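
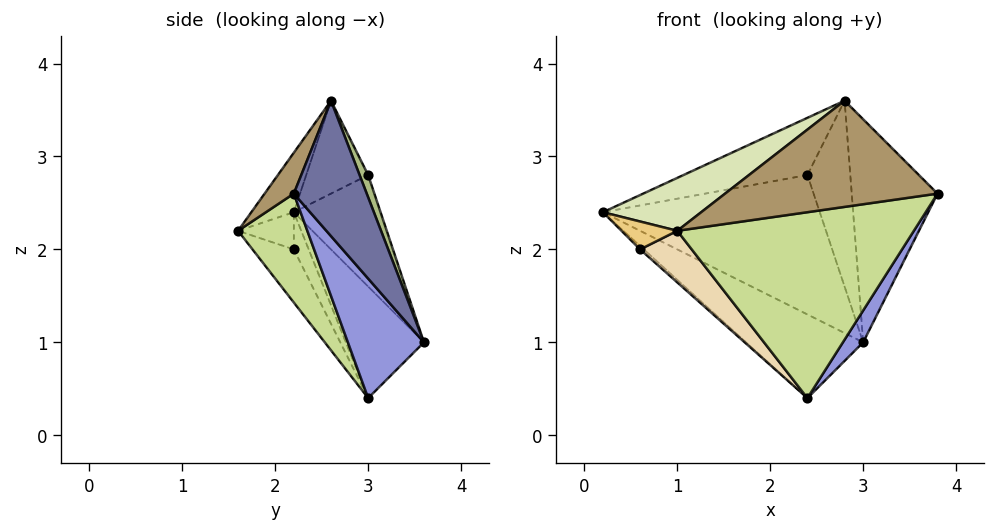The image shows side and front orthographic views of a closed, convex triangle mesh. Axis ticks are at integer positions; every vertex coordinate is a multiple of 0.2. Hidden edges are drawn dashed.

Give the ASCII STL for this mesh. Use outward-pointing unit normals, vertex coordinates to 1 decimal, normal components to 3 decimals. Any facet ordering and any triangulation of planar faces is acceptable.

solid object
 facet normal 0.613 0.721 0.324
  outer loop
   vertex 2.8 2.6 3.6
   vertex 3.8 2.2 2.6
   vertex 3.0 3.6 1.0
  endloop
 endfacet
 facet normal -0.535 0.802 -0.267
  outer loop
   vertex 2.4 3.0 0.4
   vertex 0.2 2.2 2.4
   vertex 3.0 3.6 1.0
  endloop
 endfacet
 facet normal 0.788 -0.210 -0.578
  outer loop
   vertex 2.4 3.0 0.4
   vertex 3.0 3.6 1.0
   vertex 3.8 2.2 2.6
  endloop
 endfacet
 facet normal -0.365 0.913 0.183
  outer loop
   vertex 2.4 3.0 2.8
   vertex 3.0 3.6 1.0
   vertex 0.2 2.2 2.4
  endloop
 endfacet
 facet normal -0.371 0.743 0.557
  outer loop
   vertex 2.4 3.0 2.8
   vertex 0.2 2.2 2.4
   vertex 2.8 2.6 3.6
  endloop
 endfacet
 facet normal 0.183 0.913 0.365
  outer loop
   vertex 2.4 3.0 2.8
   vertex 2.8 2.6 3.6
   vertex 3.0 3.6 1.0
  endloop
 endfacet
 facet normal 0.249 -0.849 -0.467
  outer loop
   vertex 1.0 1.6 2.2
   vertex 2.4 3.0 0.4
   vertex 3.8 2.2 2.6
  endloop
 endfacet
 facet normal -0.258 -0.598 0.759
  outer loop
   vertex 1.0 1.6 2.2
   vertex 2.8 2.6 3.6
   vertex 0.2 2.2 2.4
  endloop
 endfacet
 facet normal 0.120 -0.874 0.470
  outer loop
   vertex 1.0 1.6 2.2
   vertex 3.8 2.2 2.6
   vertex 2.8 2.6 3.6
  endloop
 endfacet
 facet normal -0.696 0.174 -0.696
  outer loop
   vertex 0.6 2.2 2.0
   vertex 0.2 2.2 2.4
   vertex 2.4 3.0 0.4
  endloop
 endfacet
 facet normal -0.577 -0.577 -0.577
  outer loop
   vertex 0.6 2.2 2.0
   vertex 1.0 1.6 2.2
   vertex 0.2 2.2 2.4
  endloop
 endfacet
 facet normal -0.422 -0.527 -0.738
  outer loop
   vertex 0.6 2.2 2.0
   vertex 2.4 3.0 0.4
   vertex 1.0 1.6 2.2
  endloop
 endfacet
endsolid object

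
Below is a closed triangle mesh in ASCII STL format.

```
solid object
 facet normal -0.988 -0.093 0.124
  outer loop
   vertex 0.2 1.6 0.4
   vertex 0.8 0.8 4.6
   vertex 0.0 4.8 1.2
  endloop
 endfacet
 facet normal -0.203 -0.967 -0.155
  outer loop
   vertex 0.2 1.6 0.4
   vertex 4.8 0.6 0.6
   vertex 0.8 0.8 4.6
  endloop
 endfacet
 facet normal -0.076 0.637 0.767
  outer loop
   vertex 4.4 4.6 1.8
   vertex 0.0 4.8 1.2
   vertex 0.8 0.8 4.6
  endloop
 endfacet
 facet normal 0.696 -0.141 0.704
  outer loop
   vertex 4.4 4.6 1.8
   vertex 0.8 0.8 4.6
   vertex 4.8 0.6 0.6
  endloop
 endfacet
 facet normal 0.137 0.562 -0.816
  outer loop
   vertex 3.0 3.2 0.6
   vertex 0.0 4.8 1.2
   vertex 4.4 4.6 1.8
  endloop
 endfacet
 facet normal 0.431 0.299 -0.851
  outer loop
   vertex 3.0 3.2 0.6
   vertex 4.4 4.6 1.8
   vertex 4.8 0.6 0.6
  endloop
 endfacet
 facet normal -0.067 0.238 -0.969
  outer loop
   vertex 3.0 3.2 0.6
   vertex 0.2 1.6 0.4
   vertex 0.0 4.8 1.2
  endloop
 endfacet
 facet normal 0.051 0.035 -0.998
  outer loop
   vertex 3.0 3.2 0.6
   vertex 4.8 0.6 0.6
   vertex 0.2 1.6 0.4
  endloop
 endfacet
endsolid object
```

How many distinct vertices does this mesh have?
6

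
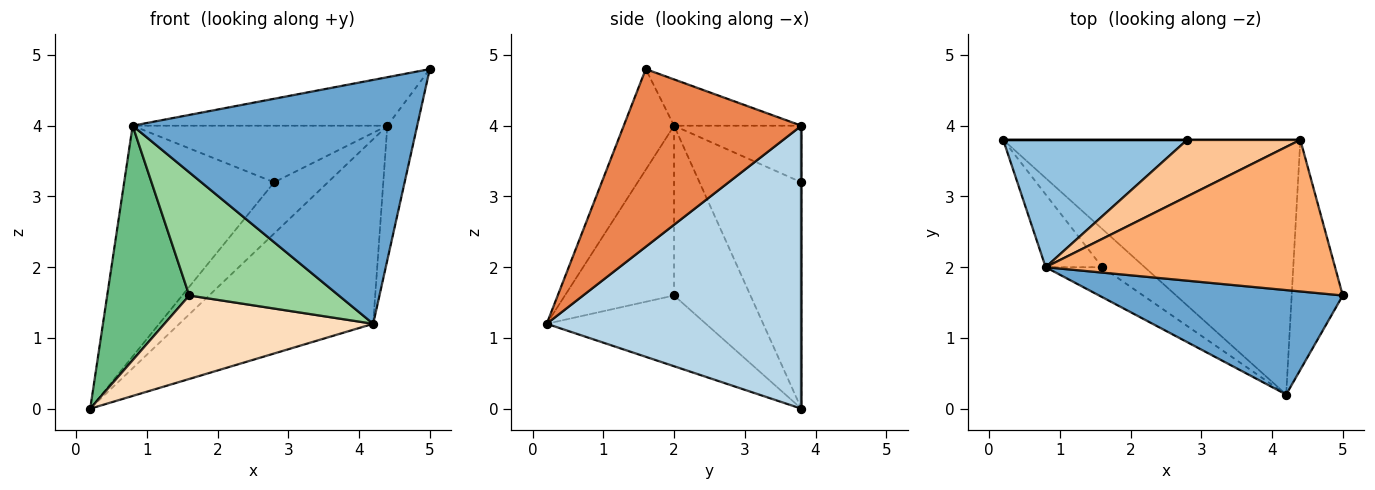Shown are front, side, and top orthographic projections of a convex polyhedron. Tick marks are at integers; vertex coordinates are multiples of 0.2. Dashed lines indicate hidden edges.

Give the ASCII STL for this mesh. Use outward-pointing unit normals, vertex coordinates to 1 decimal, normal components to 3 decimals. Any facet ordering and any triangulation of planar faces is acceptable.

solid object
 facet normal -0.160 -0.907 0.389
  outer loop
   vertex 0.8 2.0 4.0
   vertex 4.2 0.2 1.2
   vertex 5.0 1.6 4.8
  endloop
 endfacet
 facet normal -0.511 0.753 0.415
  outer loop
   vertex 0.8 2.0 4.0
   vertex 2.8 3.8 3.2
   vertex 0.2 3.8 0.0
  endloop
 endfacet
 facet normal 0.611 0.465 -0.641
  outer loop
   vertex 4.4 3.8 4.0
   vertex 4.2 0.2 1.2
   vertex 0.2 3.8 0.0
  endloop
 endfacet
 facet normal 0.000 1.000 0.000
  outer loop
   vertex 4.4 3.8 4.0
   vertex 0.2 3.8 0.0
   vertex 2.8 3.8 3.2
  endloop
 endfacet
 facet normal 0.949 0.160 -0.273
  outer loop
   vertex 4.4 3.8 4.0
   vertex 5.0 1.6 4.8
   vertex 4.2 0.2 1.2
  endloop
 endfacet
 facet normal -0.151 0.301 0.942
  outer loop
   vertex 4.4 3.8 4.0
   vertex 0.8 2.0 4.0
   vertex 5.0 1.6 4.8
  endloop
 endfacet
 facet normal -0.333 0.667 0.667
  outer loop
   vertex 4.4 3.8 4.0
   vertex 2.8 3.8 3.2
   vertex 0.8 2.0 4.0
  endloop
 endfacet
 facet normal -0.570 -0.747 -0.342
  outer loop
   vertex 1.6 2.0 1.6
   vertex 0.2 3.8 0.0
   vertex 4.2 0.2 1.2
  endloop
 endfacet
 facet normal -0.664 -0.714 -0.221
  outer loop
   vertex 1.6 2.0 1.6
   vertex 0.8 2.0 4.0
   vertex 0.2 3.8 0.0
  endloop
 endfacet
 facet normal -0.578 -0.793 -0.193
  outer loop
   vertex 1.6 2.0 1.6
   vertex 4.2 0.2 1.2
   vertex 0.8 2.0 4.0
  endloop
 endfacet
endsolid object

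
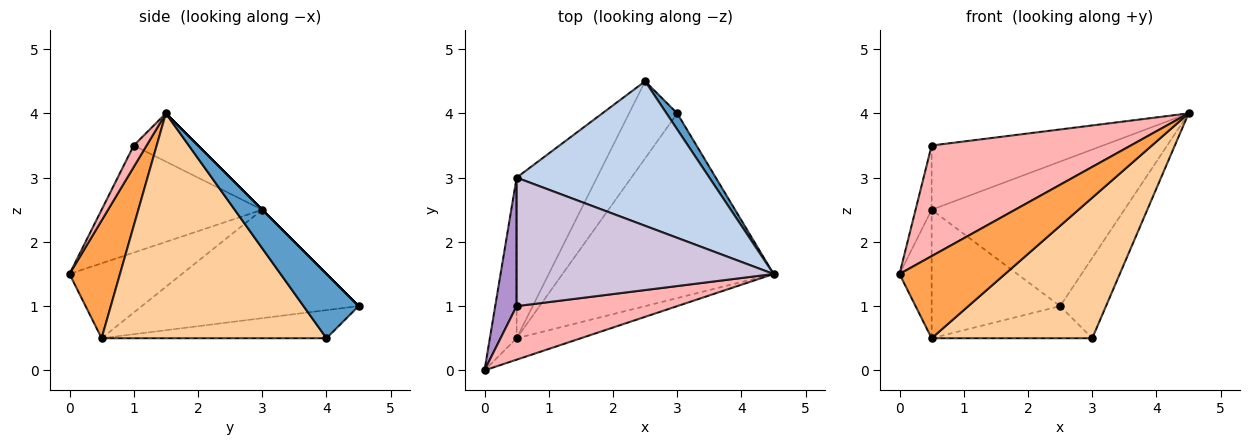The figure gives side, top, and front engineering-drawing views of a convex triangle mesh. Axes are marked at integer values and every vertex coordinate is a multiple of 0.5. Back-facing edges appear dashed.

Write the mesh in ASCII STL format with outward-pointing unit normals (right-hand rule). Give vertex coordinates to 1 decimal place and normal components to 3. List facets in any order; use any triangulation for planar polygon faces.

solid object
 facet normal 0.762 0.635 0.127
  outer loop
   vertex 3.0 4.0 0.5
   vertex 2.5 4.5 1.0
   vertex 4.5 1.5 4.0
  endloop
 endfacet
 facet normal 0.000 0.707 0.707
  outer loop
   vertex 0.5 3.0 2.5
   vertex 4.5 1.5 4.0
   vertex 2.5 4.5 1.0
  endloop
 endfacet
 facet normal 0.420 -0.878 -0.229
  outer loop
   vertex 0.5 0.5 0.5
   vertex 4.5 1.5 4.0
   vertex 0.0 0.0 1.5
  endloop
 endfacet
 facet normal 0.647 -0.462 -0.607
  outer loop
   vertex 0.5 0.5 0.5
   vertex 3.0 4.0 0.5
   vertex 4.5 1.5 4.0
  endloop
 endfacet
 facet normal -0.474 0.339 -0.813
  outer loop
   vertex 0.5 0.5 0.5
   vertex 2.5 4.5 1.0
   vertex 3.0 4.0 0.5
  endloop
 endfacet
 facet normal -0.909 0.260 -0.325
  outer loop
   vertex 0.5 0.5 0.5
   vertex 0.0 0.0 1.5
   vertex 0.5 3.0 2.5
  endloop
 endfacet
 facet normal -0.726 0.430 -0.537
  outer loop
   vertex 0.5 0.5 0.5
   vertex 0.5 3.0 2.5
   vertex 2.5 4.5 1.0
  endloop
 endfacet
 facet normal 0.058 -0.899 0.435
  outer loop
   vertex 0.5 1.0 3.5
   vertex 0.0 0.0 1.5
   vertex 4.5 1.5 4.0
  endloop
 endfacet
 facet normal -0.976 0.098 0.195
  outer loop
   vertex 0.5 1.0 3.5
   vertex 0.5 3.0 2.5
   vertex 0.0 0.0 1.5
  endloop
 endfacet
 facet normal -0.165 0.441 0.882
  outer loop
   vertex 0.5 1.0 3.5
   vertex 4.5 1.5 4.0
   vertex 0.5 3.0 2.5
  endloop
 endfacet
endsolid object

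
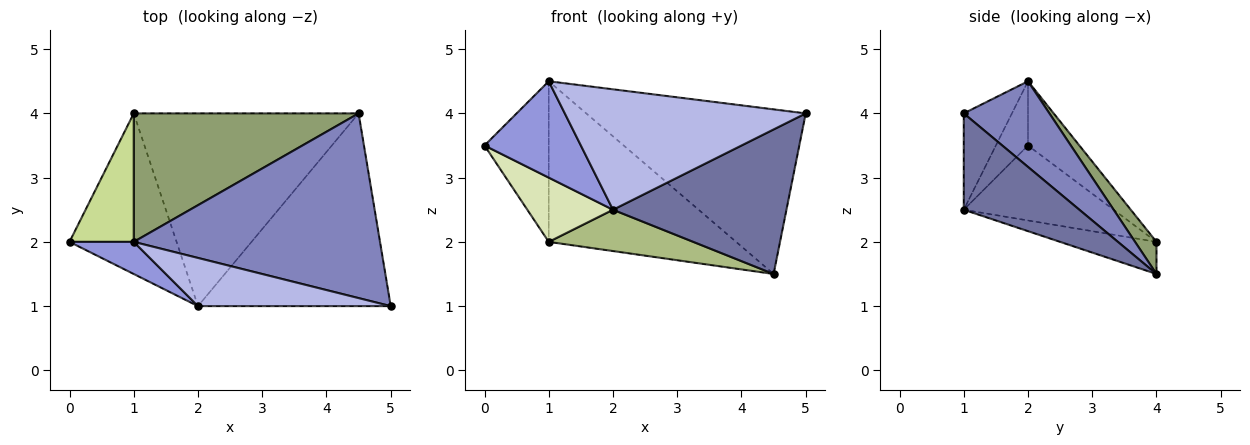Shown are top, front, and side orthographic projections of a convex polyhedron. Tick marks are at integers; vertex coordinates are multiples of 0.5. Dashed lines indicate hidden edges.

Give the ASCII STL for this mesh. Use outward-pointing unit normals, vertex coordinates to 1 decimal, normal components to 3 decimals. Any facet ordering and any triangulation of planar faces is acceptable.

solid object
 facet normal 0.371 -0.557 -0.743
  outer loop
   vertex 2.0 1.0 2.5
   vertex 4.5 4.0 1.5
   vertex 5.0 1.0 4.0
  endloop
 endfacet
 facet normal 0.251 0.644 0.723
  outer loop
   vertex 1.0 2.0 4.5
   vertex 5.0 1.0 4.0
   vertex 4.5 4.0 1.5
  endloop
 endfacet
 facet normal -0.302 -0.905 0.302
  outer loop
   vertex 1.0 2.0 4.5
   vertex 0.0 2.0 3.5
   vertex 2.0 1.0 2.5
  endloop
 endfacet
 facet normal -0.183 -0.913 0.365
  outer loop
   vertex 1.0 2.0 4.5
   vertex 2.0 1.0 2.5
   vertex 5.0 1.0 4.0
  endloop
 endfacet
 facet normal 0.089 0.778 0.622
  outer loop
   vertex 1.0 4.0 2.0
   vertex 1.0 2.0 4.5
   vertex 4.5 4.0 1.5
  endloop
 endfacet
 facet normal -0.138 -0.208 -0.968
  outer loop
   vertex 1.0 4.0 2.0
   vertex 4.5 4.0 1.5
   vertex 2.0 1.0 2.5
  endloop
 endfacet
 facet normal -0.530 0.662 0.530
  outer loop
   vertex 1.0 4.0 2.0
   vertex 0.0 2.0 3.5
   vertex 1.0 2.0 4.5
  endloop
 endfacet
 facet normal -0.545 -0.311 -0.778
  outer loop
   vertex 1.0 4.0 2.0
   vertex 2.0 1.0 2.5
   vertex 0.0 2.0 3.5
  endloop
 endfacet
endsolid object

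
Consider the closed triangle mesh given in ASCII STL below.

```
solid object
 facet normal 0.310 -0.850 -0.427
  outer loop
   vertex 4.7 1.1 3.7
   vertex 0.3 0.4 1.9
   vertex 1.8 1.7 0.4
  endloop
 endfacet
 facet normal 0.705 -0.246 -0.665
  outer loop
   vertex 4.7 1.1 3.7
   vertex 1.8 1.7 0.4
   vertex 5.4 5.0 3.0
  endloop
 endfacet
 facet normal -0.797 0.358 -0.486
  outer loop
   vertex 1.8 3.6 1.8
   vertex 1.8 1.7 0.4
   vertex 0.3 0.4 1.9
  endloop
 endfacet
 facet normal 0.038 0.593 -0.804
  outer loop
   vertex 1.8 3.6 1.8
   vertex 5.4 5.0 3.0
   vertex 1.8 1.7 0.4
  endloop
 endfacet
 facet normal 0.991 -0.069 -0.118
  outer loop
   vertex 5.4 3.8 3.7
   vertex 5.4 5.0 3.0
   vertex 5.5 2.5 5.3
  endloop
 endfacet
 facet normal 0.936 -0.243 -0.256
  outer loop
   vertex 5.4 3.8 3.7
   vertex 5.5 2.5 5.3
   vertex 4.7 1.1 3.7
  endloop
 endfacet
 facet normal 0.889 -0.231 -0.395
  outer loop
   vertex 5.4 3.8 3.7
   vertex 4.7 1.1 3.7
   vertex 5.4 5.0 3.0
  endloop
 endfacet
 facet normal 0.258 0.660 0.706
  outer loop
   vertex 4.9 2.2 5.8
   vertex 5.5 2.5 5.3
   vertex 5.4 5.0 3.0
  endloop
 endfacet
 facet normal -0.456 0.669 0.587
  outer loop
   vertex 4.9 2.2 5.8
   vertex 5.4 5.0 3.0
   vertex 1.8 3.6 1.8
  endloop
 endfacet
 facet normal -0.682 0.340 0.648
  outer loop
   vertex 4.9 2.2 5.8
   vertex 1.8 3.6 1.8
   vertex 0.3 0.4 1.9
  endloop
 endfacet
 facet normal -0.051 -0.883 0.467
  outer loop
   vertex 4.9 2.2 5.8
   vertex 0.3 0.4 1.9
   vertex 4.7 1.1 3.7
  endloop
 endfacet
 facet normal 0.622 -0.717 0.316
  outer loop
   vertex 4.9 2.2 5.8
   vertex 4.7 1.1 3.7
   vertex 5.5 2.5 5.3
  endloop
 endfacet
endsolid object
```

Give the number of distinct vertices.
8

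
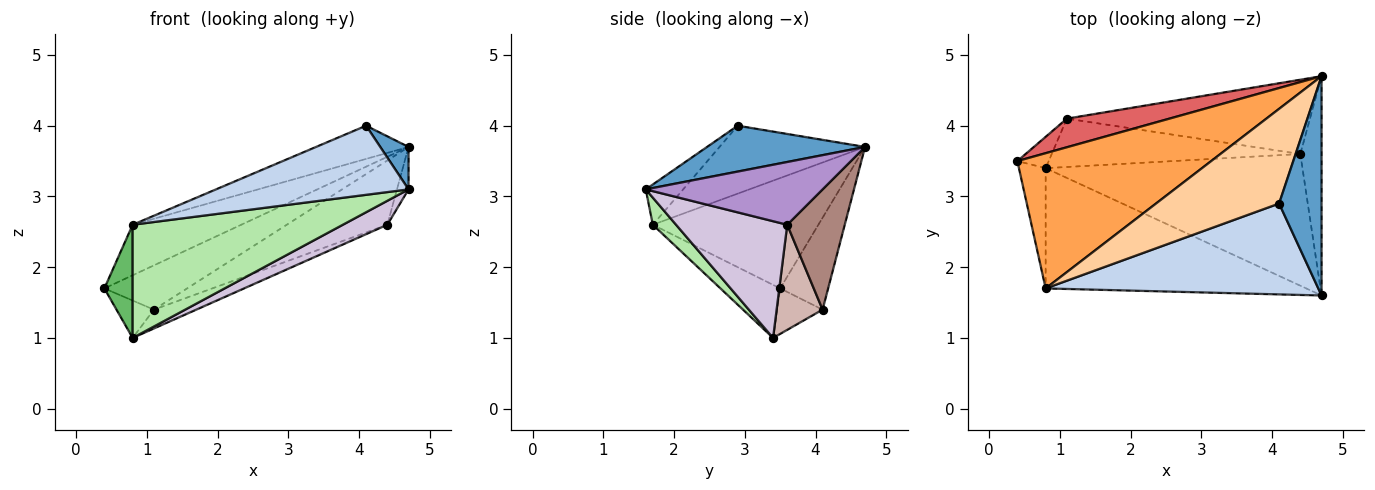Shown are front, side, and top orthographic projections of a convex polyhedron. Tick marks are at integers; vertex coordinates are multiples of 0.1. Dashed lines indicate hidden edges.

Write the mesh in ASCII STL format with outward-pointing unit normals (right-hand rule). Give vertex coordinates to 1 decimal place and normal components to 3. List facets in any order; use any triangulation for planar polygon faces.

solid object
 facet normal 0.728 -0.130 0.673
  outer loop
   vertex 4.1 2.9 4.0
   vertex 4.7 1.6 3.1
   vertex 4.7 4.7 3.7
  endloop
 endfacet
 facet normal -0.117 -0.601 0.791
  outer loop
   vertex 0.8 1.7 2.6
   vertex 4.7 1.6 3.1
   vertex 4.1 2.9 4.0
  endloop
 endfacet
 facet normal -0.471 0.309 0.827
  outer loop
   vertex 0.8 1.7 2.6
   vertex 4.7 4.7 3.7
   vertex 0.4 3.5 1.7
  endloop
 endfacet
 facet normal -0.462 0.293 0.837
  outer loop
   vertex 0.8 1.7 2.6
   vertex 4.1 2.9 4.0
   vertex 4.7 4.7 3.7
  endloop
 endfacet
 facet normal -0.822 -0.390 -0.414
  outer loop
   vertex 0.8 3.4 1.0
   vertex 0.8 1.7 2.6
   vertex 0.4 3.5 1.7
  endloop
 endfacet
 facet normal 0.076 -0.683 -0.726
  outer loop
   vertex 0.8 3.4 1.0
   vertex 4.7 1.6 3.1
   vertex 0.8 1.7 2.6
  endloop
 endfacet
 facet normal -0.438 0.755 0.488
  outer loop
   vertex 1.1 4.1 1.4
   vertex 0.4 3.5 1.7
   vertex 4.7 4.7 3.7
  endloop
 endfacet
 facet normal -0.682 0.561 -0.470
  outer loop
   vertex 1.1 4.1 1.4
   vertex 0.8 3.4 1.0
   vertex 0.4 3.5 1.7
  endloop
 endfacet
 facet normal 0.945 0.062 -0.320
  outer loop
   vertex 4.4 3.6 2.6
   vertex 4.7 4.7 3.7
   vertex 4.7 1.6 3.1
  endloop
 endfacet
 facet normal 0.408 -0.163 -0.898
  outer loop
   vertex 4.4 3.6 2.6
   vertex 4.7 1.6 3.1
   vertex 0.8 3.4 1.0
  endloop
 endfacet
 facet normal 0.350 0.613 -0.708
  outer loop
   vertex 4.4 3.6 2.6
   vertex 1.1 4.1 1.4
   vertex 4.7 4.7 3.7
  endloop
 endfacet
 facet normal 0.366 0.338 -0.867
  outer loop
   vertex 4.4 3.6 2.6
   vertex 0.8 3.4 1.0
   vertex 1.1 4.1 1.4
  endloop
 endfacet
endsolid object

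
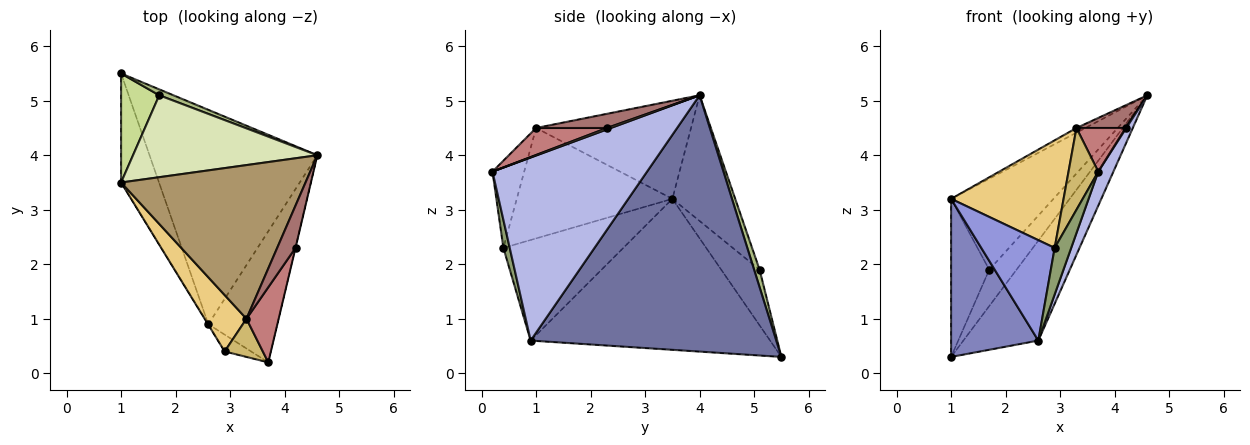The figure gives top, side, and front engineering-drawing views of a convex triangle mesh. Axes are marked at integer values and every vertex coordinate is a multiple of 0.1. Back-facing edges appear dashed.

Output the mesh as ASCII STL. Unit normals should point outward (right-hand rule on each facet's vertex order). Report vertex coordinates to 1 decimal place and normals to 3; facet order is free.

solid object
 facet normal 0.811 0.247 -0.531
  outer loop
   vertex 2.6 0.9 0.6
   vertex 1.0 5.5 0.3
   vertex 4.6 4.0 5.1
  endloop
 endfacet
 facet normal -0.914 -0.333 -0.230
  outer loop
   vertex 2.6 0.9 0.6
   vertex 1.0 3.5 3.2
   vertex 1.0 5.5 0.3
  endloop
 endfacet
 facet normal -0.853 -0.522 -0.003
  outer loop
   vertex 2.6 0.9 0.6
   vertex 2.9 0.4 2.3
   vertex 1.0 3.5 3.2
  endloop
 endfacet
 facet normal 0.932 -0.091 -0.351
  outer loop
   vertex 2.6 0.9 0.6
   vertex 4.6 4.0 5.1
   vertex 3.7 0.2 3.7
  endloop
 endfacet
 facet normal 0.339 -0.885 -0.320
  outer loop
   vertex 2.6 0.9 0.6
   vertex 3.7 0.2 3.7
   vertex 2.9 0.4 2.3
  endloop
 endfacet
 facet normal 0.194 0.968 0.157
  outer loop
   vertex 1.7 5.1 1.9
   vertex 4.6 4.0 5.1
   vertex 1.0 5.5 0.3
  endloop
 endfacet
 facet normal -0.637 0.634 0.437
  outer loop
   vertex 1.7 5.1 1.9
   vertex 1.0 5.5 0.3
   vertex 1.0 3.5 3.2
  endloop
 endfacet
 facet normal -0.415 0.676 0.609
  outer loop
   vertex 1.7 5.1 1.9
   vertex 1.0 3.5 3.2
   vertex 4.6 4.0 5.1
  endloop
 endfacet
 facet normal -0.470 0.027 0.883
  outer loop
   vertex 3.3 1.0 4.5
   vertex 4.6 4.0 5.1
   vertex 1.0 3.5 3.2
  endloop
 endfacet
 facet normal -0.695 -0.652 0.304
  outer loop
   vertex 3.3 1.0 4.5
   vertex 2.9 0.4 2.3
   vertex 3.7 0.2 3.7
  endloop
 endfacet
 facet normal -0.775 -0.560 0.294
  outer loop
   vertex 3.3 1.0 4.5
   vertex 1.0 3.5 3.2
   vertex 2.9 0.4 2.3
  endloop
 endfacet
 facet normal 0.976 -0.195 -0.098
  outer loop
   vertex 4.2 2.3 4.5
   vertex 3.7 0.2 3.7
   vertex 4.6 4.0 5.1
  endloop
 endfacet
 facet normal 0.563 -0.390 0.729
  outer loop
   vertex 4.2 2.3 4.5
   vertex 4.6 4.0 5.1
   vertex 3.3 1.0 4.5
  endloop
 endfacet
 facet normal 0.587 -0.406 0.700
  outer loop
   vertex 4.2 2.3 4.5
   vertex 3.3 1.0 4.5
   vertex 3.7 0.2 3.7
  endloop
 endfacet
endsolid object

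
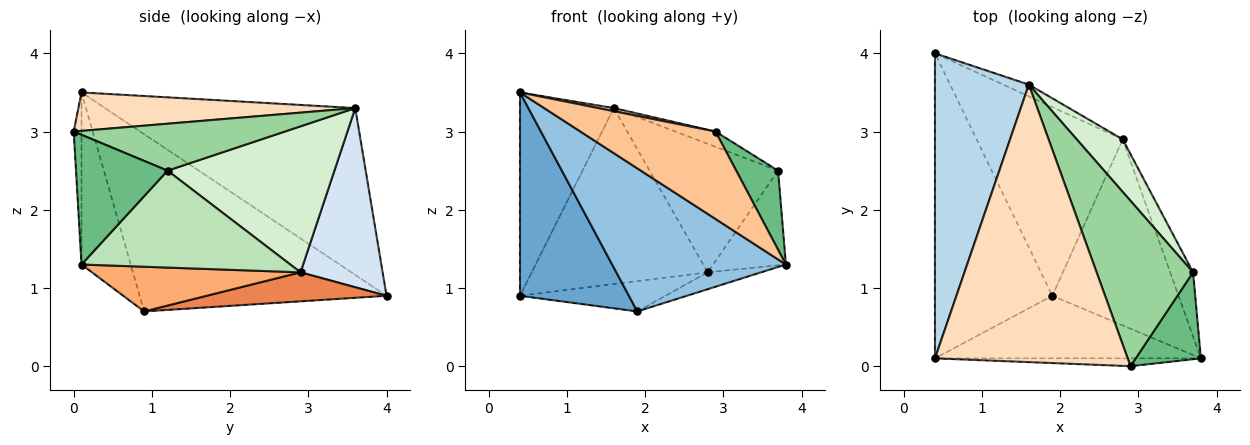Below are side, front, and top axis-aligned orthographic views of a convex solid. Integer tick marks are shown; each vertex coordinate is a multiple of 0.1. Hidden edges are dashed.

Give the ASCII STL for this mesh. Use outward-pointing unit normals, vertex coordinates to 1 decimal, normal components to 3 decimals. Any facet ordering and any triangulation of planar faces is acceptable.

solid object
 facet normal -0.783 -0.345 -0.518
  outer loop
   vertex 1.9 0.9 0.7
   vertex 0.4 0.1 3.5
   vertex 0.4 4.0 0.9
  endloop
 endfacet
 facet normal -0.251 -0.887 -0.388
  outer loop
   vertex 1.9 0.9 0.7
   vertex 3.8 0.1 1.3
   vertex 0.4 0.1 3.5
  endloop
 endfacet
 facet normal -0.828 0.311 0.466
  outer loop
   vertex 1.6 3.6 3.3
   vertex 0.4 4.0 0.9
   vertex 0.4 0.1 3.5
  endloop
 endfacet
 facet normal 0.422 0.905 -0.060
  outer loop
   vertex 2.8 2.9 1.2
   vertex 0.4 4.0 0.9
   vertex 1.6 3.6 3.3
  endloop
 endfacet
 facet normal 0.192 0.156 -0.969
  outer loop
   vertex 2.8 2.9 1.2
   vertex 1.9 0.9 0.7
   vertex 0.4 4.0 0.9
  endloop
 endfacet
 facet normal 0.332 0.085 -0.939
  outer loop
   vertex 2.8 2.9 1.2
   vertex 3.8 0.1 1.3
   vertex 1.9 0.9 0.7
  endloop
 endfacet
 facet normal -0.058 -0.994 -0.089
  outer loop
   vertex 2.9 0.0 3.0
   vertex 0.4 0.1 3.5
   vertex 3.8 0.1 1.3
  endloop
 endfacet
 facet normal 0.196 -0.011 0.981
  outer loop
   vertex 2.9 0.0 3.0
   vertex 1.6 3.6 3.3
   vertex 0.4 0.1 3.5
  endloop
 endfacet
 facet normal 0.827 -0.378 0.416
  outer loop
   vertex 3.7 1.2 2.5
   vertex 2.9 0.0 3.0
   vertex 3.8 0.1 1.3
  endloop
 endfacet
 facet normal 0.436 0.083 0.896
  outer loop
   vertex 3.7 1.2 2.5
   vertex 1.6 3.6 3.3
   vertex 2.9 0.0 3.0
  endloop
 endfacet
 facet normal 0.922 0.321 -0.218
  outer loop
   vertex 3.7 1.2 2.5
   vertex 3.8 0.1 1.3
   vertex 2.8 2.9 1.2
  endloop
 endfacet
 facet normal 0.769 0.592 0.242
  outer loop
   vertex 3.7 1.2 2.5
   vertex 2.8 2.9 1.2
   vertex 1.6 3.6 3.3
  endloop
 endfacet
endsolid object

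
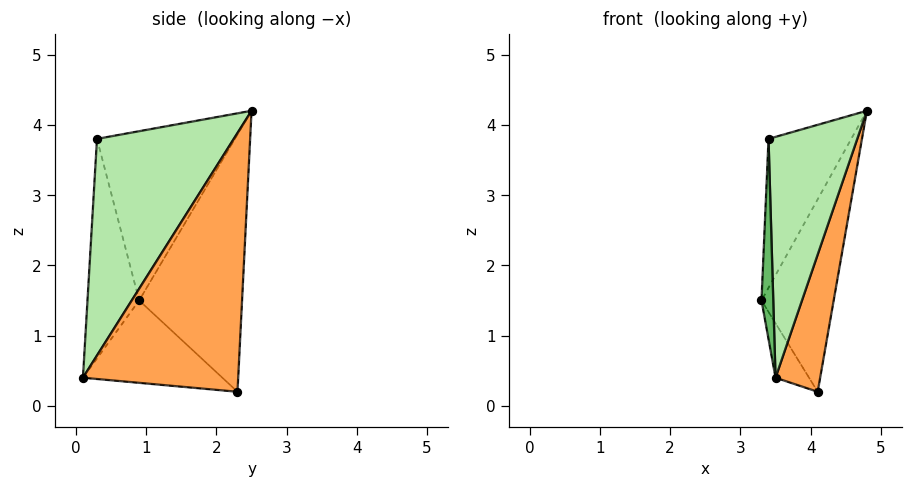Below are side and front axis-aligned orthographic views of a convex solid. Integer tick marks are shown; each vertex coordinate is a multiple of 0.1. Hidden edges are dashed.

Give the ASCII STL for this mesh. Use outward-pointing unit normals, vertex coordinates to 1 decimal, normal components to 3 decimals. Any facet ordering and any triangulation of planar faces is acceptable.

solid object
 facet normal -0.813 0.570 0.114
  outer loop
   vertex 4.1 2.3 0.2
   vertex 3.3 0.9 1.5
   vertex 4.8 2.5 4.2
  endloop
 endfacet
 facet normal -0.919 0.221 -0.328
  outer loop
   vertex 4.1 2.3 0.2
   vertex 3.5 0.1 0.4
   vertex 3.3 0.9 1.5
  endloop
 endfacet
 facet normal 0.950 -0.273 -0.153
  outer loop
   vertex 4.1 2.3 0.2
   vertex 4.8 2.5 4.2
   vertex 3.5 0.1 0.4
  endloop
 endfacet
 facet normal -0.845 0.507 0.169
  outer loop
   vertex 3.4 0.3 3.8
   vertex 4.8 2.5 4.2
   vertex 3.3 0.9 1.5
  endloop
 endfacet
 facet normal -0.975 -0.222 -0.016
  outer loop
   vertex 3.4 0.3 3.8
   vertex 3.3 0.9 1.5
   vertex 3.5 0.1 0.4
  endloop
 endfacet
 facet normal 0.838 -0.543 0.057
  outer loop
   vertex 3.4 0.3 3.8
   vertex 3.5 0.1 0.4
   vertex 4.8 2.5 4.2
  endloop
 endfacet
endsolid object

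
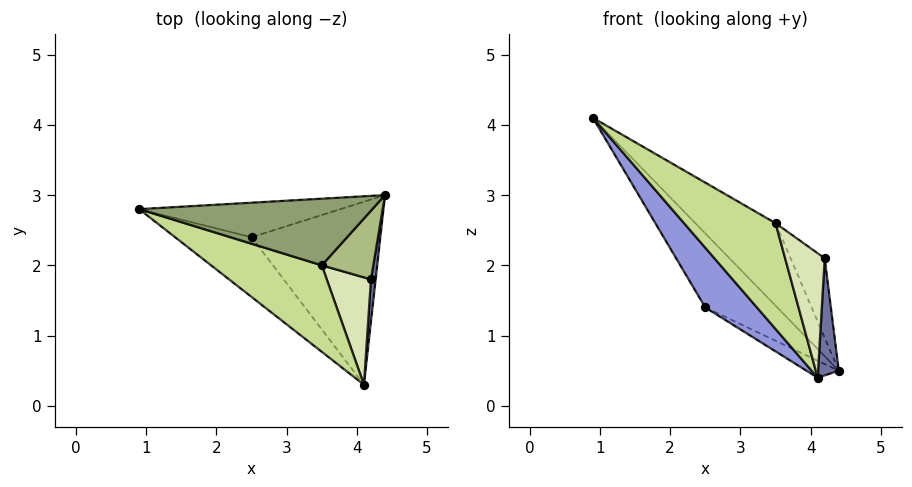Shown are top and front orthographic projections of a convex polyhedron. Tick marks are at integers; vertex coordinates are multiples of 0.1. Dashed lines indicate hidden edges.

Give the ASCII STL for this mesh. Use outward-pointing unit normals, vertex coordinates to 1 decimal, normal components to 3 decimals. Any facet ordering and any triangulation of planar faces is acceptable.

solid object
 facet normal 0.993 -0.112 0.040
  outer loop
   vertex 4.2 1.8 2.1
   vertex 4.1 0.3 0.4
   vertex 4.4 3.0 0.5
  endloop
 endfacet
 facet normal -0.437 0.815 -0.380
  outer loop
   vertex 2.5 2.4 1.4
   vertex 0.9 2.8 4.1
   vertex 4.4 3.0 0.5
  endloop
 endfacet
 facet normal -0.808 -0.417 -0.417
  outer loop
   vertex 2.5 2.4 1.4
   vertex 4.1 0.3 0.4
   vertex 0.9 2.8 4.1
  endloop
 endfacet
 facet normal -0.448 0.083 -0.890
  outer loop
   vertex 2.5 2.4 1.4
   vertex 4.4 3.0 0.5
   vertex 4.1 0.3 0.4
  endloop
 endfacet
 facet normal 0.516 0.666 0.538
  outer loop
   vertex 3.5 2.0 2.6
   vertex 4.4 3.0 0.5
   vertex 0.9 2.8 4.1
  endloop
 endfacet
 facet normal 0.564 0.625 0.539
  outer loop
   vertex 3.5 2.0 2.6
   vertex 4.2 1.8 2.1
   vertex 4.4 3.0 0.5
  endloop
 endfacet
 facet normal 0.126 -0.768 0.628
  outer loop
   vertex 3.5 2.0 2.6
   vertex 0.9 2.8 4.1
   vertex 4.1 0.3 0.4
  endloop
 endfacet
 facet normal 0.243 -0.734 0.634
  outer loop
   vertex 3.5 2.0 2.6
   vertex 4.1 0.3 0.4
   vertex 4.2 1.8 2.1
  endloop
 endfacet
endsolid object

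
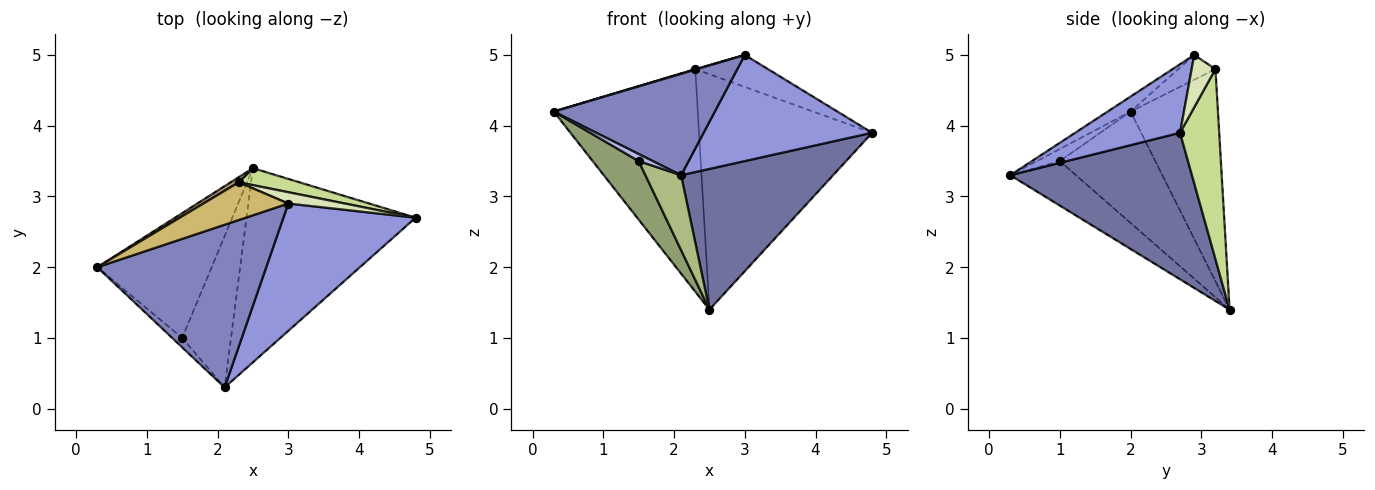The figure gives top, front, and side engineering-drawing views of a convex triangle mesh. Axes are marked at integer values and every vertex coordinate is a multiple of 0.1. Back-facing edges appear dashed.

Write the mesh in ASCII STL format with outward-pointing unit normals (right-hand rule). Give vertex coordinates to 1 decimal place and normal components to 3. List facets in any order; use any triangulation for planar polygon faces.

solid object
 facet normal 0.574 -0.480 -0.663
  outer loop
   vertex 2.5 3.4 1.4
   vertex 4.8 2.7 3.9
   vertex 2.1 0.3 3.3
  endloop
 endfacet
 facet normal -0.075 -0.527 0.846
  outer loop
   vertex 3.0 2.9 5.0
   vertex 0.3 2.0 4.2
   vertex 2.1 0.3 3.3
  endloop
 endfacet
 facet normal 0.370 -0.595 0.714
  outer loop
   vertex 3.0 2.9 5.0
   vertex 2.1 0.3 3.3
   vertex 4.8 2.7 3.9
  endloop
 endfacet
 facet normal -0.695 -0.431 -0.575
  outer loop
   vertex 1.5 1.0 3.5
   vertex 2.1 0.3 3.3
   vertex 0.3 2.0 4.2
  endloop
 endfacet
 facet normal -0.661 -0.318 -0.679
  outer loop
   vertex 1.5 1.0 3.5
   vertex 0.3 2.0 4.2
   vertex 2.5 3.4 1.4
  endloop
 endfacet
 facet normal -0.632 -0.344 -0.694
  outer loop
   vertex 1.5 1.0 3.5
   vertex 2.5 3.4 1.4
   vertex 2.1 0.3 3.3
  endloop
 endfacet
 facet normal 0.220 0.973 0.070
  outer loop
   vertex 2.3 3.2 4.8
   vertex 4.8 2.7 3.9
   vertex 2.5 3.4 1.4
  endloop
 endfacet
 facet normal 0.295 0.901 0.319
  outer loop
   vertex 2.3 3.2 4.8
   vertex 3.0 2.9 5.0
   vertex 4.8 2.7 3.9
  endloop
 endfacet
 facet normal -0.519 0.855 0.020
  outer loop
   vertex 2.3 3.2 4.8
   vertex 2.5 3.4 1.4
   vertex 0.3 2.0 4.2
  endloop
 endfacet
 facet normal -0.280 -0.013 0.960
  outer loop
   vertex 2.3 3.2 4.8
   vertex 0.3 2.0 4.2
   vertex 3.0 2.9 5.0
  endloop
 endfacet
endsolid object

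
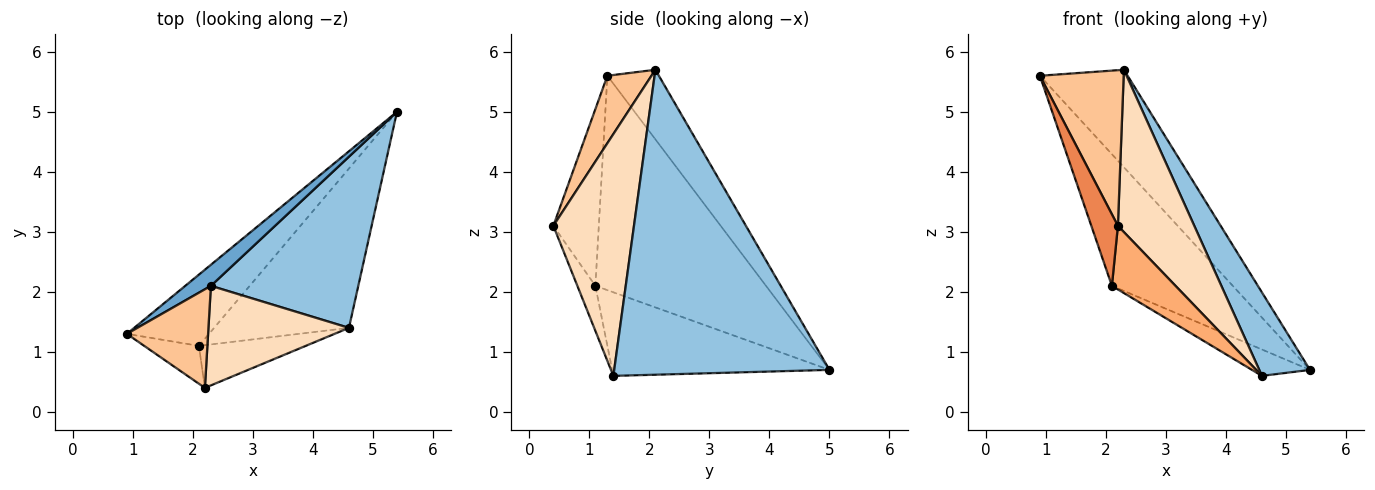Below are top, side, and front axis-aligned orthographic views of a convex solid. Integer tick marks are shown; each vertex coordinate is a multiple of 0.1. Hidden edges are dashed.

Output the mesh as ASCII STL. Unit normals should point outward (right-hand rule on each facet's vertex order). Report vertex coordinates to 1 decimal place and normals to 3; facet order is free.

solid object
 facet normal -0.498 0.848 0.183
  outer loop
   vertex 2.3 2.1 5.7
   vertex 5.4 5.0 0.7
   vertex 0.9 1.3 5.6
  endloop
 endfacet
 facet normal 0.881 -0.208 0.426
  outer loop
   vertex 2.3 2.1 5.7
   vertex 4.6 1.4 0.6
   vertex 5.4 5.0 0.7
  endloop
 endfacet
 facet normal -0.779 0.552 -0.299
  outer loop
   vertex 2.1 1.1 2.1
   vertex 0.9 1.3 5.6
   vertex 5.4 5.0 0.7
  endloop
 endfacet
 facet normal -0.522 0.139 -0.842
  outer loop
   vertex 2.1 1.1 2.1
   vertex 5.4 5.0 0.7
   vertex 4.6 1.4 0.6
  endloop
 endfacet
 facet normal -0.834 -0.488 -0.258
  outer loop
   vertex 2.2 0.4 3.1
   vertex 0.9 1.3 5.6
   vertex 2.1 1.1 2.1
  endloop
 endfacet
 facet normal -0.229 -0.808 -0.543
  outer loop
   vertex 2.2 0.4 3.1
   vertex 2.1 1.1 2.1
   vertex 4.6 1.4 0.6
  endloop
 endfacet
 facet normal 0.406 -0.772 0.489
  outer loop
   vertex 2.2 0.4 3.1
   vertex 2.3 2.1 5.7
   vertex 0.9 1.3 5.6
  endloop
 endfacet
 facet normal 0.669 -0.634 0.389
  outer loop
   vertex 2.2 0.4 3.1
   vertex 4.6 1.4 0.6
   vertex 2.3 2.1 5.7
  endloop
 endfacet
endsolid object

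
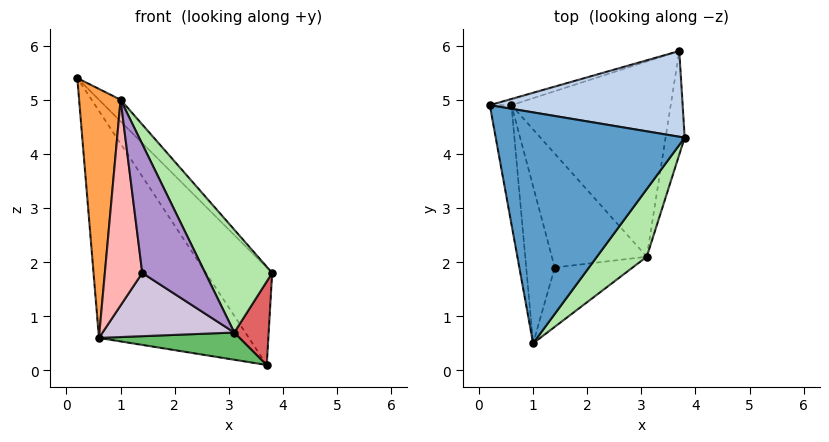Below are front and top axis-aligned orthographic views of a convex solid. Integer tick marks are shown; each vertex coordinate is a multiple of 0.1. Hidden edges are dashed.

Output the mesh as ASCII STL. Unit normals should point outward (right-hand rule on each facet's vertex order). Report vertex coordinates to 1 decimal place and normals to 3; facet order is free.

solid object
 facet normal 0.711 0.066 0.700
  outer loop
   vertex 1.0 0.5 5.0
   vertex 3.8 4.3 1.8
   vertex 0.2 4.9 5.4
  endloop
 endfacet
 facet normal 0.618 0.590 0.519
  outer loop
   vertex 3.7 5.9 0.1
   vertex 0.2 4.9 5.4
   vertex 3.8 4.3 1.8
  endloop
 endfacet
 facet normal -0.982 -0.171 -0.082
  outer loop
   vertex 0.6 4.9 0.6
   vertex 1.0 0.5 5.0
   vertex 0.2 4.9 5.4
  endloop
 endfacet
 facet normal -0.311 0.950 -0.026
  outer loop
   vertex 0.6 4.9 0.6
   vertex 0.2 4.9 5.4
   vertex 3.7 5.9 0.1
  endloop
 endfacet
 facet normal -0.114 -0.137 -0.984
  outer loop
   vertex 3.1 2.1 0.7
   vertex 0.6 4.9 0.6
   vertex 3.7 5.9 0.1
  endloop
 endfacet
 facet normal 0.870 -0.412 0.271
  outer loop
   vertex 3.1 2.1 0.7
   vertex 3.8 4.3 1.8
   vertex 1.0 0.5 5.0
  endloop
 endfacet
 facet normal 0.954 -0.187 -0.233
  outer loop
   vertex 3.1 2.1 0.7
   vertex 3.7 5.9 0.1
   vertex 3.8 4.3 1.8
  endloop
 endfacet
 facet normal -0.901 -0.346 -0.264
  outer loop
   vertex 1.4 1.9 1.8
   vertex 1.0 0.5 5.0
   vertex 0.6 4.9 0.6
  endloop
 endfacet
 facet normal -0.161 -0.897 -0.412
  outer loop
   vertex 1.4 1.9 1.8
   vertex 3.1 2.1 0.7
   vertex 1.0 0.5 5.0
  endloop
 endfacet
 facet normal -0.453 -0.433 -0.779
  outer loop
   vertex 1.4 1.9 1.8
   vertex 0.6 4.9 0.6
   vertex 3.1 2.1 0.7
  endloop
 endfacet
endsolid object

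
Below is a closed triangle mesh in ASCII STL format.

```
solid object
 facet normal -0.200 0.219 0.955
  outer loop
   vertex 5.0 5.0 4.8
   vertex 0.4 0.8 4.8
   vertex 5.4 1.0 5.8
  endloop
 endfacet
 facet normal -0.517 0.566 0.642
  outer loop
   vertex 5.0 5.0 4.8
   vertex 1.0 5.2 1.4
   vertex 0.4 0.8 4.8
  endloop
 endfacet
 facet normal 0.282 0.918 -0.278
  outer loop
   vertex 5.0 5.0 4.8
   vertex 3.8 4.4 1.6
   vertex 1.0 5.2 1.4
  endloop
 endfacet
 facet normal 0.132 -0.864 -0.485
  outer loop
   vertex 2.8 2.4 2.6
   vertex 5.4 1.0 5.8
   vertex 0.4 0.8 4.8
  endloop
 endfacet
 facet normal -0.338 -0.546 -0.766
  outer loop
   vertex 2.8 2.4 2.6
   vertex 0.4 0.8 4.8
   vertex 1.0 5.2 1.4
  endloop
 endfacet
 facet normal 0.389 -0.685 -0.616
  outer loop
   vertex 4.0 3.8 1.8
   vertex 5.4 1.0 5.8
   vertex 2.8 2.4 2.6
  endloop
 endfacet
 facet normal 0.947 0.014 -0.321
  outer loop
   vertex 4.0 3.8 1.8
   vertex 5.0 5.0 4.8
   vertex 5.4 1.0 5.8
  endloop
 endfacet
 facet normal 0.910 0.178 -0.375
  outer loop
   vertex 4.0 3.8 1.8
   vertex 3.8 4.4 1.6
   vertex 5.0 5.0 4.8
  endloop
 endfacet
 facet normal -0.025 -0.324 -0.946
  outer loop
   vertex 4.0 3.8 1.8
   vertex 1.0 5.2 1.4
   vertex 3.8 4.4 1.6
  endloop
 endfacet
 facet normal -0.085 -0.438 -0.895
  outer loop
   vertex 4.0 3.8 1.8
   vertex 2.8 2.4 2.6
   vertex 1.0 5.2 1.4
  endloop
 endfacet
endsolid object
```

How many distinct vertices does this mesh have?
7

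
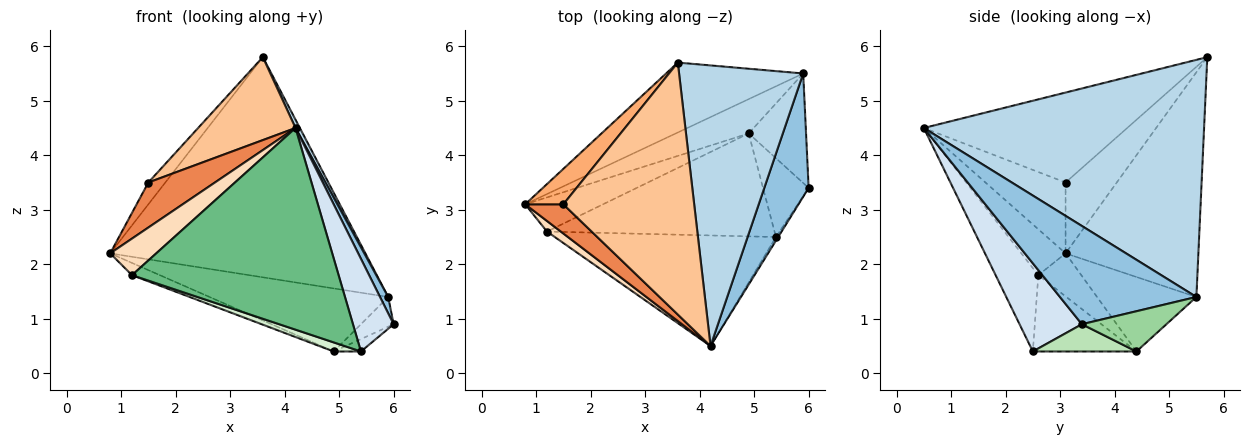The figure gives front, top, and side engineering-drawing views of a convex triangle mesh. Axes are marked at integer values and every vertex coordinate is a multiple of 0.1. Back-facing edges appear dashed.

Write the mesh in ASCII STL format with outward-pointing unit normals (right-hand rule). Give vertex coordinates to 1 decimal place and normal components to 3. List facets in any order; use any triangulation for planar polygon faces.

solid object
 facet normal -0.444 0.854 -0.271
  outer loop
   vertex 5.9 5.5 1.4
   vertex 0.8 3.1 2.2
   vertex 3.6 5.7 5.8
  endloop
 endfacet
 facet normal 0.910 -0.055 0.411
  outer loop
   vertex 5.9 5.5 1.4
   vertex 4.2 0.5 4.5
   vertex 6.0 3.4 0.9
  endloop
 endfacet
 facet normal 0.886 -0.014 0.464
  outer loop
   vertex 5.9 5.5 1.4
   vertex 3.6 5.7 5.8
   vertex 4.2 0.5 4.5
  endloop
 endfacet
 facet normal 0.837 -0.546 -0.021
  outer loop
   vertex 5.4 2.5 0.4
   vertex 6.0 3.4 0.9
   vertex 4.2 0.5 4.5
  endloop
 endfacet
 facet normal -0.710 -0.591 0.383
  outer loop
   vertex 1.5 3.1 3.5
   vertex 0.8 3.1 2.2
   vertex 4.2 0.5 4.5
  endloop
 endfacet
 facet normal -0.845 0.280 0.455
  outer loop
   vertex 1.5 3.1 3.5
   vertex 3.6 5.7 5.8
   vertex 0.8 3.1 2.2
  endloop
 endfacet
 facet normal -0.547 -0.262 0.795
  outer loop
   vertex 1.5 3.1 3.5
   vertex 4.2 0.5 4.5
   vertex 3.6 5.7 5.8
  endloop
 endfacet
 facet normal -0.678 -0.706 0.204
  outer loop
   vertex 1.2 2.6 1.8
   vertex 4.2 0.5 4.5
   vertex 0.8 3.1 2.2
  endloop
 endfacet
 facet normal -0.178 -0.863 -0.473
  outer loop
   vertex 1.2 2.6 1.8
   vertex 5.4 2.5 0.4
   vertex 4.2 0.5 4.5
  endloop
 endfacet
 facet normal 0.561 0.217 -0.799
  outer loop
   vertex 4.9 4.4 0.4
   vertex 5.9 5.5 1.4
   vertex 6.0 3.4 0.9
  endloop
 endfacet
 facet normal 0.508 0.134 -0.851
  outer loop
   vertex 4.9 4.4 0.4
   vertex 6.0 3.4 0.9
   vertex 5.4 2.5 0.4
  endloop
 endfacet
 facet normal -0.317 -0.083 -0.945
  outer loop
   vertex 4.9 4.4 0.4
   vertex 5.4 2.5 0.4
   vertex 1.2 2.6 1.8
  endloop
 endfacet
 facet normal -0.439 0.789 -0.429
  outer loop
   vertex 4.9 4.4 0.4
   vertex 0.8 3.1 2.2
   vertex 5.9 5.5 1.4
  endloop
 endfacet
 facet normal -0.461 0.299 -0.835
  outer loop
   vertex 4.9 4.4 0.4
   vertex 1.2 2.6 1.8
   vertex 0.8 3.1 2.2
  endloop
 endfacet
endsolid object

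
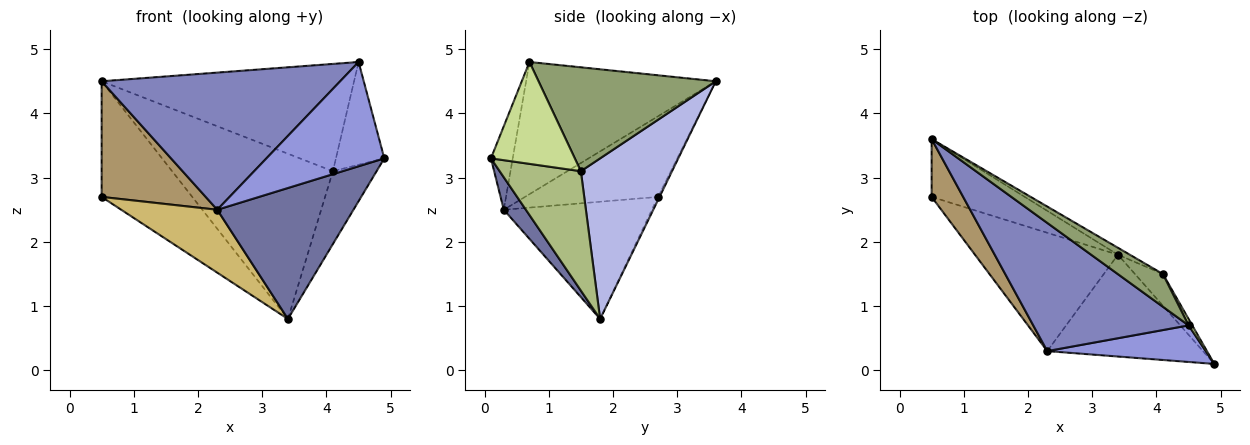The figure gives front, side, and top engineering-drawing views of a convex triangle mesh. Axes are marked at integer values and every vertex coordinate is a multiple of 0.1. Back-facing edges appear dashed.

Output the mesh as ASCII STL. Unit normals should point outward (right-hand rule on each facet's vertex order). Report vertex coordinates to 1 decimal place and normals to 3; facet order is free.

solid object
 facet normal 0.127 -0.783 -0.609
  outer loop
   vertex 2.3 0.3 2.5
   vertex 3.4 1.8 0.8
   vertex 4.9 0.1 3.3
  endloop
 endfacet
 facet normal -0.502 -0.632 0.590
  outer loop
   vertex 2.3 0.3 2.5
   vertex 4.5 0.7 4.8
   vertex 0.5 3.6 4.5
  endloop
 endfacet
 facet normal -0.172 -0.930 0.326
  outer loop
   vertex 2.3 0.3 2.5
   vertex 4.9 0.1 3.3
   vertex 4.5 0.7 4.8
  endloop
 endfacet
 facet normal 0.493 0.869 -0.037
  outer loop
   vertex 4.1 1.5 3.1
   vertex 3.4 1.8 0.8
   vertex 0.5 3.6 4.5
  endloop
 endfacet
 facet normal 0.557 0.794 0.242
  outer loop
   vertex 4.1 1.5 3.1
   vertex 0.5 3.6 4.5
   vertex 4.5 0.7 4.8
  endloop
 endfacet
 facet normal 0.862 0.464 -0.202
  outer loop
   vertex 4.1 1.5 3.1
   vertex 4.9 0.1 3.3
   vertex 3.4 1.8 0.8
  endloop
 endfacet
 facet normal 0.866 0.499 0.031
  outer loop
   vertex 4.1 1.5 3.1
   vertex 4.5 0.7 4.8
   vertex 4.9 0.1 3.3
  endloop
 endfacet
 facet normal -0.015 0.894 -0.447
  outer loop
   vertex 0.5 2.7 2.7
   vertex 0.5 3.6 4.5
   vertex 3.4 1.8 0.8
  endloop
 endfacet
 facet normal -0.753 -0.589 0.294
  outer loop
   vertex 0.5 2.7 2.7
   vertex 2.3 0.3 2.5
   vertex 0.5 3.6 4.5
  endloop
 endfacet
 facet normal -0.587 -0.380 -0.715
  outer loop
   vertex 0.5 2.7 2.7
   vertex 3.4 1.8 0.8
   vertex 2.3 0.3 2.5
  endloop
 endfacet
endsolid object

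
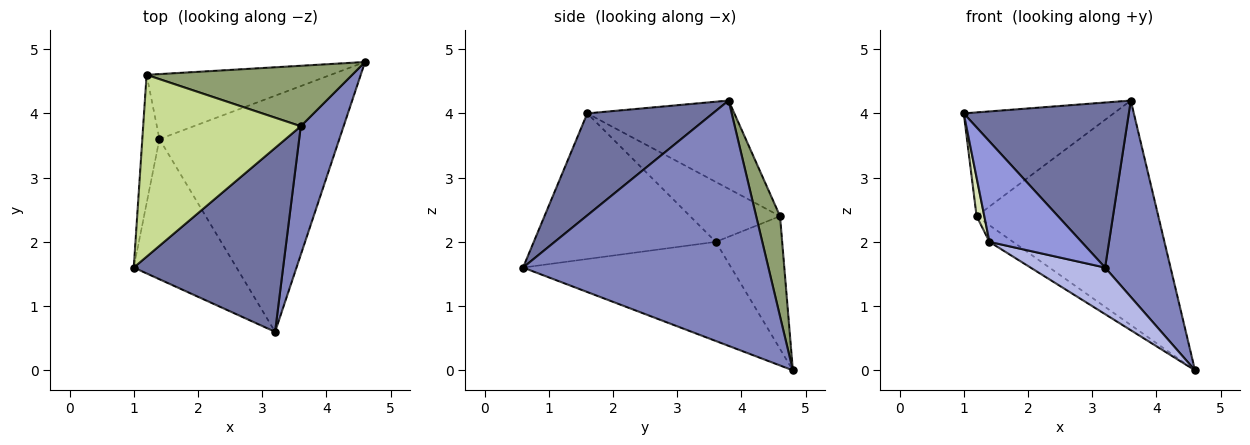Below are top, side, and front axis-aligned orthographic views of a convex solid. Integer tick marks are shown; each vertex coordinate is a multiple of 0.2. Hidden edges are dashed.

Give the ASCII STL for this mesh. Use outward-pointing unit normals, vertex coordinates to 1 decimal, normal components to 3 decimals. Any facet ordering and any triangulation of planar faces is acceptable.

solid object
 facet normal 0.453 -0.596 0.663
  outer loop
   vertex 3.6 3.8 4.2
   vertex 1.0 1.6 4.0
   vertex 3.2 0.6 1.6
  endloop
 endfacet
 facet normal 0.953 -0.254 0.166
  outer loop
   vertex 3.6 3.8 4.2
   vertex 3.2 0.6 1.6
   vertex 4.6 4.8 0.0
  endloop
 endfacet
 facet normal -0.755 -0.382 -0.533
  outer loop
   vertex 1.4 3.6 2.0
   vertex 3.2 0.6 1.6
   vertex 1.0 1.6 4.0
  endloop
 endfacet
 facet normal -0.476 -0.170 -0.863
  outer loop
   vertex 1.4 3.6 2.0
   vertex 4.6 4.8 0.0
   vertex 3.2 0.6 1.6
  endloop
 endfacet
 facet normal 0.126 0.958 0.258
  outer loop
   vertex 1.2 4.6 2.4
   vertex 3.6 3.8 4.2
   vertex 4.6 4.8 0.0
  endloop
 endfacet
 facet normal -0.573 0.203 -0.794
  outer loop
   vertex 1.2 4.6 2.4
   vertex 4.6 4.8 0.0
   vertex 1.4 3.6 2.0
  endloop
 endfacet
 facet normal -0.437 0.446 0.781
  outer loop
   vertex 1.2 4.6 2.4
   vertex 1.0 1.6 4.0
   vertex 3.6 3.8 4.2
  endloop
 endfacet
 facet normal -0.958 -0.082 -0.274
  outer loop
   vertex 1.2 4.6 2.4
   vertex 1.4 3.6 2.0
   vertex 1.0 1.6 4.0
  endloop
 endfacet
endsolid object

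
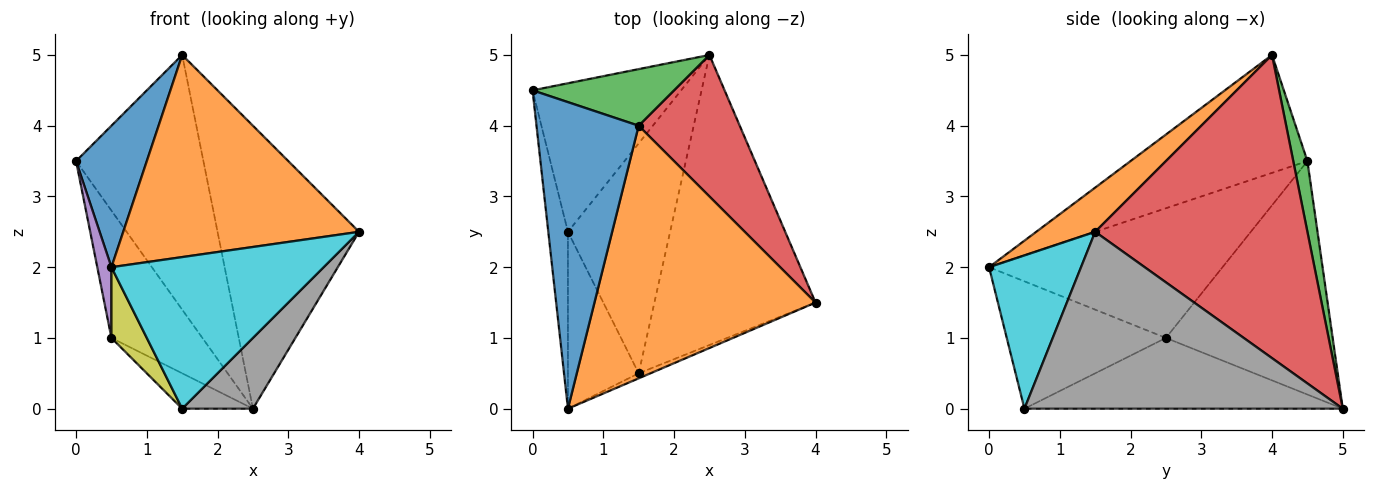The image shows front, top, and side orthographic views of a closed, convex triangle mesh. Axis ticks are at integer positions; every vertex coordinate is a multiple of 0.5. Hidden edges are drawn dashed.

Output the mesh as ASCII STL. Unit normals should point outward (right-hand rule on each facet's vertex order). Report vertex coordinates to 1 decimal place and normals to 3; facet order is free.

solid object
 facet normal -0.723 -0.289 0.627
  outer loop
   vertex 1.5 4.0 5.0
   vertex 0.0 4.5 3.5
   vertex 0.5 0.0 2.0
  endloop
 endfacet
 facet normal 0.154 -0.617 0.772
  outer loop
   vertex 1.5 4.0 5.0
   vertex 0.5 0.0 2.0
   vertex 4.0 1.5 2.5
  endloop
 endfacet
 facet normal 0.108 0.970 0.216
  outer loop
   vertex 1.5 4.0 5.0
   vertex 2.5 5.0 0.0
   vertex 0.0 4.5 3.5
  endloop
 endfacet
 facet normal 0.802 0.535 0.267
  outer loop
   vertex 1.5 4.0 5.0
   vertex 4.0 1.5 2.5
   vertex 2.5 5.0 0.0
  endloop
 endfacet
 facet normal -0.987 -0.060 -0.150
  outer loop
   vertex 0.5 2.5 1.0
   vertex 0.5 0.0 2.0
   vertex 0.0 4.5 3.5
  endloop
 endfacet
 facet normal -0.766 0.418 -0.488
  outer loop
   vertex 0.5 2.5 1.0
   vertex 0.0 4.5 3.5
   vertex 2.5 5.0 0.0
  endloop
 endfacet
 facet normal -0.565 0.125 -0.816
  outer loop
   vertex 1.5 0.5 0.0
   vertex 0.5 2.5 1.0
   vertex 2.5 5.0 0.0
  endloop
 endfacet
 facet normal 0.729 -0.162 -0.665
  outer loop
   vertex 1.5 0.5 0.0
   vertex 2.5 5.0 0.0
   vertex 4.0 1.5 2.5
  endloop
 endfacet
 facet normal -0.858 -0.191 -0.477
  outer loop
   vertex 1.5 0.5 0.0
   vertex 0.5 0.0 2.0
   vertex 0.5 2.5 1.0
  endloop
 endfacet
 facet normal 0.397 -0.917 -0.031
  outer loop
   vertex 1.5 0.5 0.0
   vertex 4.0 1.5 2.5
   vertex 0.5 0.0 2.0
  endloop
 endfacet
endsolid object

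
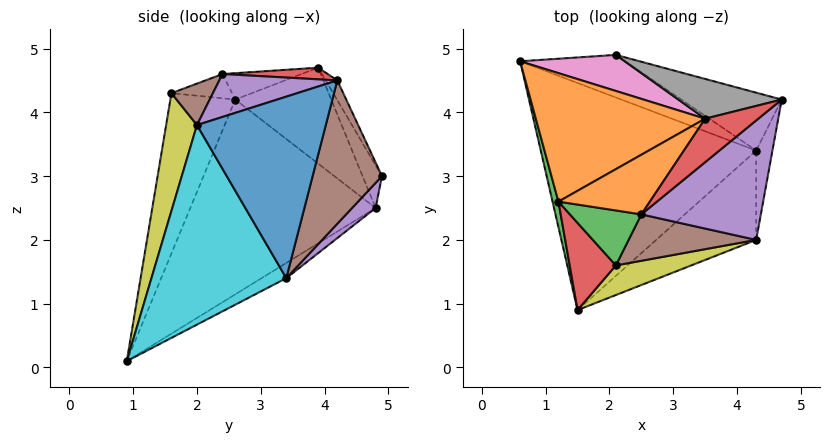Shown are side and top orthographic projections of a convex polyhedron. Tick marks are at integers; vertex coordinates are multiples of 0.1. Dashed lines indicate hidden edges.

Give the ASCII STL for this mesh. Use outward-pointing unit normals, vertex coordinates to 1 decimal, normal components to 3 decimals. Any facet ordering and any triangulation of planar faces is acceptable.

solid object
 facet normal -0.060 0.513 -0.856
  outer loop
   vertex 4.3 3.4 1.4
   vertex 1.5 0.9 0.1
   vertex 0.6 4.8 2.5
  endloop
 endfacet
 facet normal -0.434 0.474 0.766
  outer loop
   vertex 1.2 2.6 4.2
   vertex 3.5 3.9 4.7
   vertex 0.6 4.8 2.5
  endloop
 endfacet
 facet normal -0.970 -0.242 0.029
  outer loop
   vertex 1.2 2.6 4.2
   vertex 0.6 4.8 2.5
   vertex 1.5 0.9 0.1
  endloop
 endfacet
 facet normal -0.737 -0.642 0.212
  outer loop
   vertex 1.2 2.6 4.2
   vertex 1.5 0.9 0.1
   vertex 2.1 1.6 4.3
  endloop
 endfacet
 facet normal 0.136 0.809 -0.571
  outer loop
   vertex 2.1 4.9 3.0
   vertex 4.3 3.4 1.4
   vertex 0.6 4.8 2.5
  endloop
 endfacet
 facet normal 0.396 0.876 -0.277
  outer loop
   vertex 2.1 4.9 3.0
   vertex 4.7 4.2 4.5
   vertex 4.3 3.4 1.4
  endloop
 endfacet
 facet normal -0.262 0.722 0.640
  outer loop
   vertex 2.1 4.9 3.0
   vertex 0.6 4.8 2.5
   vertex 3.5 3.9 4.7
  endloop
 endfacet
 facet normal -0.109 0.815 0.569
  outer loop
   vertex 2.1 4.9 3.0
   vertex 3.5 3.9 4.7
   vertex 4.7 4.2 4.5
  endloop
 endfacet
 facet normal 0.206 -0.970 0.132
  outer loop
   vertex 4.3 2.0 3.8
   vertex 2.1 1.6 4.3
   vertex 1.5 0.9 0.1
  endloop
 endfacet
 facet normal 0.709 -0.609 -0.355
  outer loop
   vertex 4.3 2.0 3.8
   vertex 1.5 0.9 0.1
   vertex 4.3 3.4 1.4
  endloop
 endfacet
 facet normal 0.985 -0.151 -0.088
  outer loop
   vertex 4.3 2.0 3.8
   vertex 4.3 3.4 1.4
   vertex 4.7 4.2 4.5
  endloop
 endfacet
 facet normal -0.275 0.120 0.954
  outer loop
   vertex 2.5 2.4 4.6
   vertex 3.5 3.9 4.7
   vertex 1.2 2.6 4.2
  endloop
 endfacet
 facet normal -0.315 -0.191 0.930
  outer loop
   vertex 2.5 2.4 4.6
   vertex 1.2 2.6 4.2
   vertex 2.1 1.6 4.3
  endloop
 endfacet
 facet normal 0.210 -0.204 0.956
  outer loop
   vertex 2.5 2.4 4.6
   vertex 4.7 4.2 4.5
   vertex 3.5 3.9 4.7
  endloop
 endfacet
 facet normal 0.318 -0.339 0.885
  outer loop
   vertex 2.5 2.4 4.6
   vertex 4.3 2.0 3.8
   vertex 4.7 4.2 4.5
  endloop
 endfacet
 facet normal 0.275 -0.455 0.847
  outer loop
   vertex 2.5 2.4 4.6
   vertex 2.1 1.6 4.3
   vertex 4.3 2.0 3.8
  endloop
 endfacet
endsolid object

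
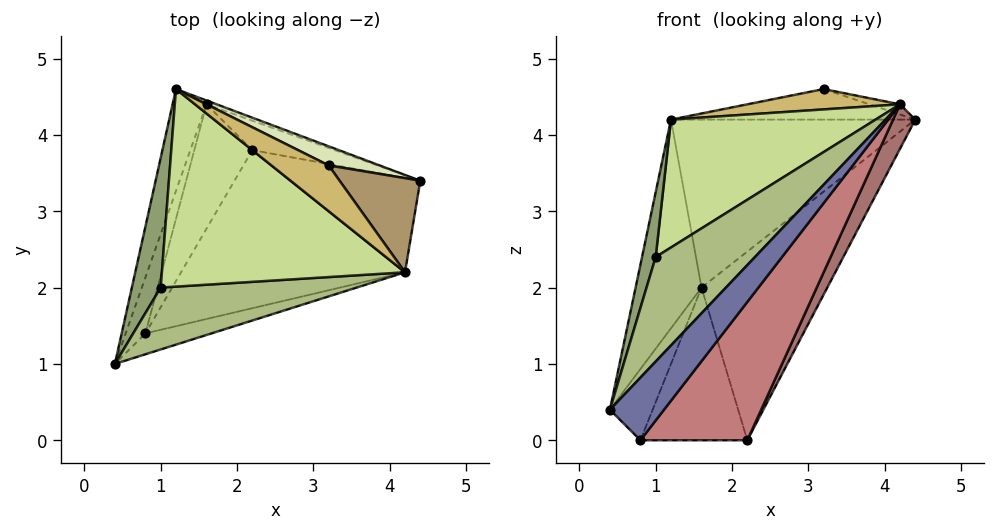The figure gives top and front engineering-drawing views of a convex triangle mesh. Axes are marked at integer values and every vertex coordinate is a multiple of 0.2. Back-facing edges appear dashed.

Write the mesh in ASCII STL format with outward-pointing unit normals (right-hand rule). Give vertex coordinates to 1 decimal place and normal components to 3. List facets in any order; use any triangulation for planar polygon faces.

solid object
 facet normal 0.535 -0.802 -0.267
  outer loop
   vertex 4.2 2.2 4.4
   vertex 0.4 1.0 0.4
   vertex 0.8 1.4 0.0
  endloop
 endfacet
 facet normal -0.891 0.408 -0.199
  outer loop
   vertex 1.6 4.4 2.0
   vertex 0.4 1.0 0.4
   vertex 1.2 4.6 4.2
  endloop
 endfacet
 facet normal -0.815 0.456 -0.358
  outer loop
   vertex 1.6 4.4 2.0
   vertex 0.8 1.4 0.0
   vertex 0.4 1.0 0.4
  endloop
 endfacet
 facet normal 0.351 0.936 -0.021
  outer loop
   vertex 1.6 4.4 2.0
   vertex 1.2 4.6 4.2
   vertex 4.4 3.4 4.2
  endloop
 endfacet
 facet normal -0.913 -0.183 0.365
  outer loop
   vertex 1.0 2.0 2.4
   vertex 1.2 4.6 4.2
   vertex 0.4 1.0 0.4
  endloop
 endfacet
 facet normal -0.256 -0.832 0.493
  outer loop
   vertex 1.0 2.0 2.4
   vertex 0.4 1.0 0.4
   vertex 4.2 2.2 4.4
  endloop
 endfacet
 facet normal -0.441 -0.488 0.754
  outer loop
   vertex 1.0 2.0 2.4
   vertex 4.2 2.2 4.4
   vertex 1.2 4.6 4.2
  endloop
 endfacet
 facet normal 0.303 0.808 0.505
  outer loop
   vertex 3.2 3.6 4.6
   vertex 4.4 3.4 4.2
   vertex 1.2 4.6 4.2
  endloop
 endfacet
 facet normal 0.330 0.101 0.939
  outer loop
   vertex 3.2 3.6 4.6
   vertex 4.2 2.2 4.4
   vertex 4.4 3.4 4.2
  endloop
 endfacet
 facet normal -0.360 -0.379 0.853
  outer loop
   vertex 3.2 3.6 4.6
   vertex 1.2 4.6 4.2
   vertex 4.2 2.2 4.4
  endloop
 endfacet
 facet normal 0.428 0.893 -0.139
  outer loop
   vertex 2.2 3.8 0.0
   vertex 1.6 4.4 2.0
   vertex 4.4 3.4 4.2
  endloop
 endfacet
 facet normal -0.799 0.466 -0.380
  outer loop
   vertex 2.2 3.8 0.0
   vertex 0.8 1.4 0.0
   vertex 1.6 4.4 2.0
  endloop
 endfacet
 facet normal 0.855 -0.221 -0.469
  outer loop
   vertex 2.2 3.8 0.0
   vertex 4.4 3.4 4.2
   vertex 4.2 2.2 4.4
  endloop
 endfacet
 facet normal 0.749 -0.437 -0.499
  outer loop
   vertex 2.2 3.8 0.0
   vertex 4.2 2.2 4.4
   vertex 0.8 1.4 0.0
  endloop
 endfacet
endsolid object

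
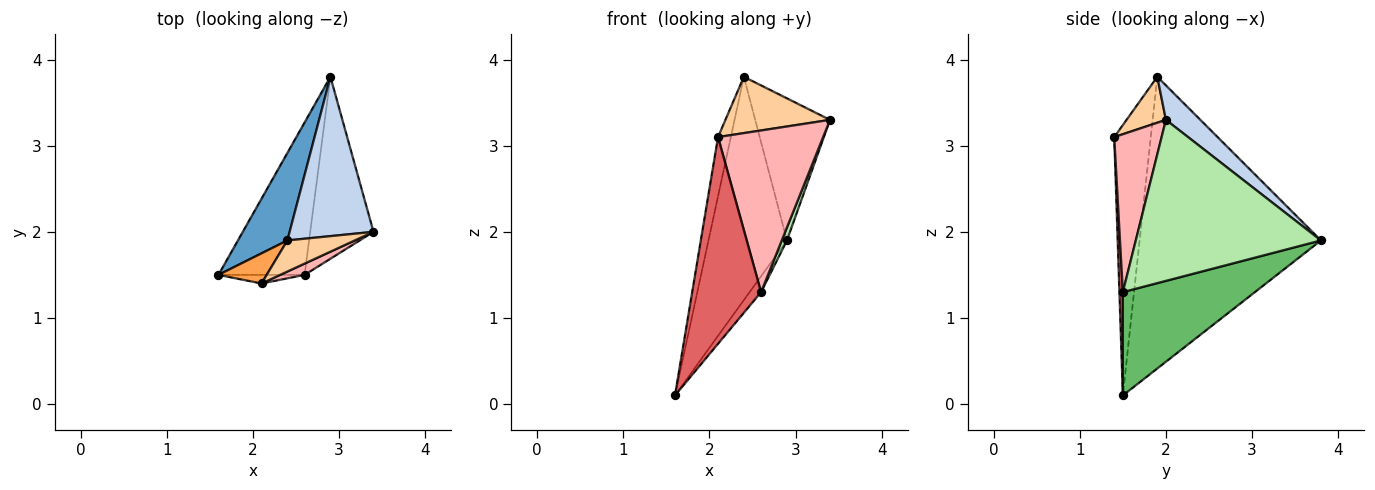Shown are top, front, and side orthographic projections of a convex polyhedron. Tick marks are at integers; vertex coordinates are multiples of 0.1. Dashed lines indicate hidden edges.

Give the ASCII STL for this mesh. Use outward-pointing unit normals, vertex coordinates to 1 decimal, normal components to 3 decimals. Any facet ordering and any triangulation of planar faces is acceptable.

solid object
 facet normal -0.907 0.392 0.154
  outer loop
   vertex 2.4 1.9 3.8
   vertex 2.9 3.8 1.9
   vertex 1.6 1.5 0.1
  endloop
 endfacet
 facet normal 0.293 0.636 0.714
  outer loop
   vertex 2.4 1.9 3.8
   vertex 3.4 2.0 3.3
   vertex 2.9 3.8 1.9
  endloop
 endfacet
 facet normal -0.931 0.326 0.166
  outer loop
   vertex 2.1 1.4 3.1
   vertex 2.4 1.9 3.8
   vertex 1.6 1.5 0.1
  endloop
 endfacet
 facet normal 0.313 -0.831 0.460
  outer loop
   vertex 2.1 1.4 3.1
   vertex 3.4 2.0 3.3
   vertex 2.4 1.9 3.8
  endloop
 endfacet
 facet normal 0.767 0.067 -0.639
  outer loop
   vertex 2.6 1.5 1.3
   vertex 1.6 1.5 0.1
   vertex 2.9 3.8 1.9
  endloop
 endfacet
 facet normal 0.930 -0.026 -0.366
  outer loop
   vertex 2.6 1.5 1.3
   vertex 2.9 3.8 1.9
   vertex 3.4 2.0 3.3
  endloop
 endfacet
 facet normal 0.050 -0.998 -0.042
  outer loop
   vertex 2.6 1.5 1.3
   vertex 2.1 1.4 3.1
   vertex 1.6 1.5 0.1
  endloop
 endfacet
 facet normal 0.410 -0.910 0.063
  outer loop
   vertex 2.6 1.5 1.3
   vertex 3.4 2.0 3.3
   vertex 2.1 1.4 3.1
  endloop
 endfacet
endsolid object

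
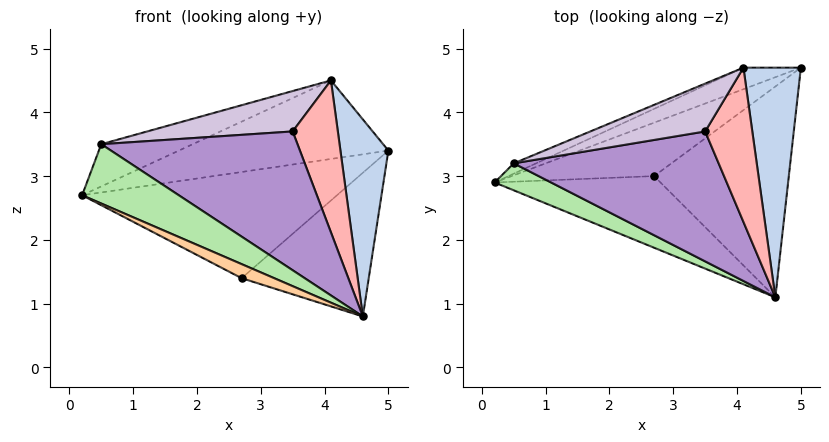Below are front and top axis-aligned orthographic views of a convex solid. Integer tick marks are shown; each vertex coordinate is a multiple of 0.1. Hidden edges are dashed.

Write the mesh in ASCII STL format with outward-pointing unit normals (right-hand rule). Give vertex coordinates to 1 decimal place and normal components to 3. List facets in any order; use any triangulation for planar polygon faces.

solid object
 facet normal -0.307 0.918 -0.252
  outer loop
   vertex 4.1 4.7 4.5
   vertex 5.0 4.7 3.4
   vertex 0.2 2.9 2.7
  endloop
 endfacet
 facet normal 0.680 -0.477 0.556
  outer loop
   vertex 4.1 4.7 4.5
   vertex 4.6 1.1 0.8
   vertex 5.0 4.7 3.4
  endloop
 endfacet
 facet normal -0.260 0.863 -0.434
  outer loop
   vertex 2.7 3.0 1.4
   vertex 0.2 2.9 2.7
   vertex 5.0 4.7 3.4
  endloop
 endfacet
 facet normal -0.449 -0.172 -0.877
  outer loop
   vertex 2.7 3.0 1.4
   vertex 4.6 1.1 0.8
   vertex 0.2 2.9 2.7
  endloop
 endfacet
 facet normal 0.289 0.539 -0.791
  outer loop
   vertex 2.7 3.0 1.4
   vertex 5.0 4.7 3.4
   vertex 4.6 1.1 0.8
  endloop
 endfacet
 facet normal -0.190 -0.894 0.406
  outer loop
   vertex 0.5 3.2 3.5
   vertex 0.2 2.9 2.7
   vertex 4.6 1.1 0.8
  endloop
 endfacet
 facet normal -0.321 0.920 -0.225
  outer loop
   vertex 0.5 3.2 3.5
   vertex 4.1 4.7 4.5
   vertex 0.2 2.9 2.7
  endloop
 endfacet
 facet normal 0.215 -0.685 0.696
  outer loop
   vertex 3.5 3.7 3.7
   vertex 4.6 1.1 0.8
   vertex 4.1 4.7 4.5
  endloop
 endfacet
 facet normal 0.076 -0.728 0.681
  outer loop
   vertex 3.5 3.7 3.7
   vertex 0.5 3.2 3.5
   vertex 4.6 1.1 0.8
  endloop
 endfacet
 facet normal 0.057 -0.644 0.763
  outer loop
   vertex 3.5 3.7 3.7
   vertex 4.1 4.7 4.5
   vertex 0.5 3.2 3.5
  endloop
 endfacet
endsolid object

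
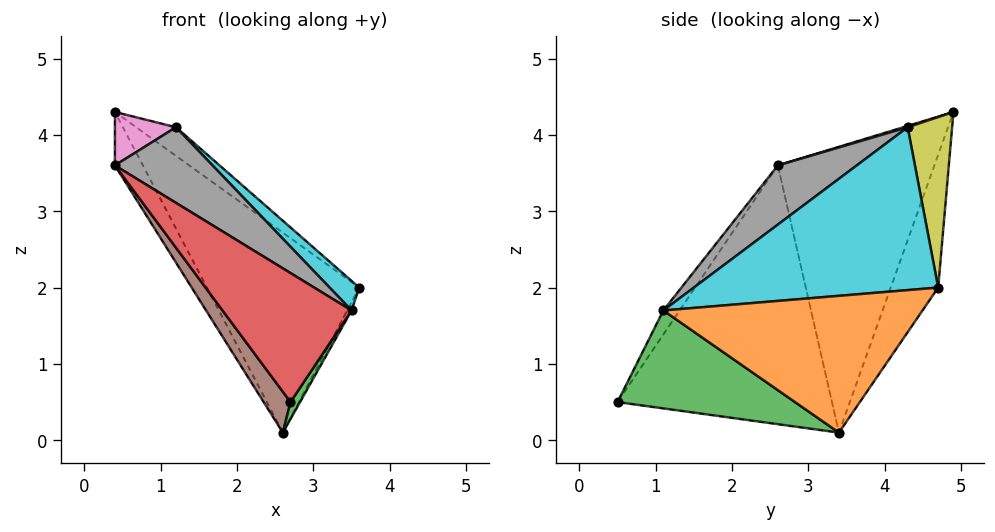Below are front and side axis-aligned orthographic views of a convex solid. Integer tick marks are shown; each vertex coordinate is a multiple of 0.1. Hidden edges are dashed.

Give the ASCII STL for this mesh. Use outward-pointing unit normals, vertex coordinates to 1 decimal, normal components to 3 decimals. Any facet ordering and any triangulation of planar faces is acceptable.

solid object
 facet normal -0.266 0.855 -0.445
  outer loop
   vertex 2.6 3.4 0.1
   vertex 0.4 4.9 4.3
   vertex 3.6 4.7 2.0
  endloop
 endfacet
 facet normal 0.881 0.015 -0.474
  outer loop
   vertex 3.5 1.1 1.7
   vertex 2.6 3.4 0.1
   vertex 3.6 4.7 2.0
  endloop
 endfacet
 facet normal 0.841 -0.045 -0.538
  outer loop
   vertex 3.5 1.1 1.7
   vertex 2.7 0.5 0.5
   vertex 2.6 3.4 0.1
  endloop
 endfacet
 facet normal -0.108 -0.858 0.501
  outer loop
   vertex 0.4 2.6 3.6
   vertex 2.7 0.5 0.5
   vertex 3.5 1.1 1.7
  endloop
 endfacet
 facet normal -0.852 0.152 -0.501
  outer loop
   vertex 0.4 2.6 3.6
   vertex 0.4 4.9 4.3
   vertex 2.6 3.4 0.1
  endloop
 endfacet
 facet normal -0.831 -0.104 -0.546
  outer loop
   vertex 0.4 2.6 3.6
   vertex 2.6 3.4 0.1
   vertex 2.7 0.5 0.5
  endloop
 endfacet
 facet normal 0.021 -0.291 0.956
  outer loop
   vertex 1.2 4.3 4.1
   vertex 0.4 4.9 4.3
   vertex 0.4 2.6 3.6
  endloop
 endfacet
 facet normal 0.327 -0.405 0.854
  outer loop
   vertex 1.2 4.3 4.1
   vertex 0.4 2.6 3.6
   vertex 3.5 1.1 1.7
  endloop
 endfacet
 facet normal 0.532 0.477 0.699
  outer loop
   vertex 1.2 4.3 4.1
   vertex 3.6 4.7 2.0
   vertex 0.4 4.9 4.3
  endloop
 endfacet
 facet normal 0.664 -0.080 0.743
  outer loop
   vertex 1.2 4.3 4.1
   vertex 3.5 1.1 1.7
   vertex 3.6 4.7 2.0
  endloop
 endfacet
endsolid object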